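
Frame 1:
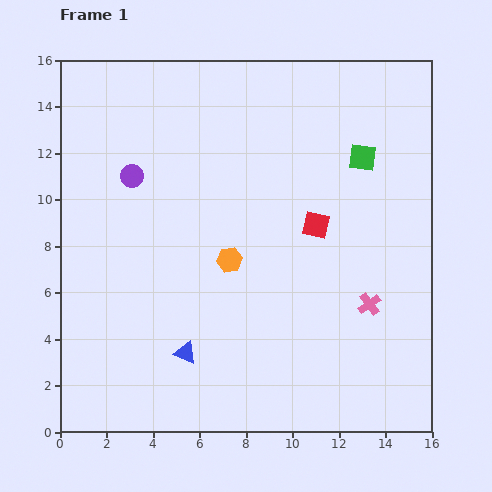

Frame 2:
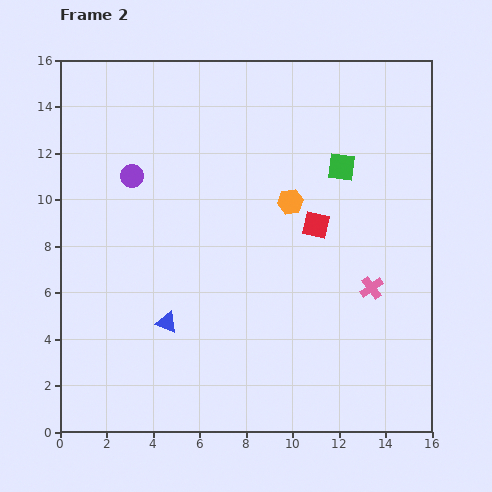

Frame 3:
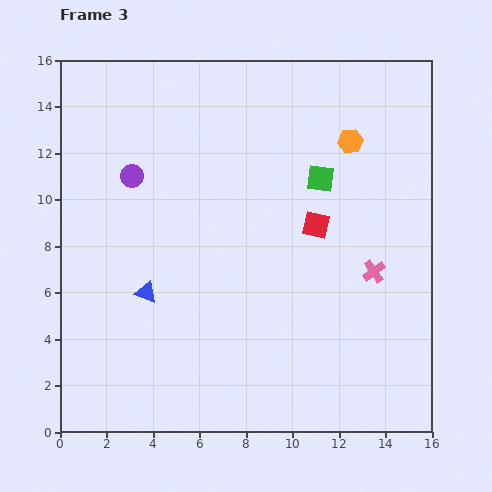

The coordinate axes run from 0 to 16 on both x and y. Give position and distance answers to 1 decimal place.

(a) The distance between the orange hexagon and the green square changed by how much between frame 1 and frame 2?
-4.5

Distance in frame 1: 7.2. Distance in frame 2: 2.7.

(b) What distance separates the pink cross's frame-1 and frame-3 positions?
1.4

The pink cross moved from (13.3, 5.5) to (13.5, 6.9), a distance of √(0.2² + 1.4²) ≈ 1.4.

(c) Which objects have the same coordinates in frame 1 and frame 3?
the red square, the purple circle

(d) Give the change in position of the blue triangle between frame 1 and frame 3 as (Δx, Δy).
(-1.7, 2.6)

The blue triangle was at (5.4, 3.4) in frame 1 and (3.7, 6.0) in frame 3.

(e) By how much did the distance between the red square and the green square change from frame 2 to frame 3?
-0.7

Distance in frame 2: 2.7. Distance in frame 3: 2.0.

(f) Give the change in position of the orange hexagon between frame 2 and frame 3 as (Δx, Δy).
(2.6, 2.6)

The orange hexagon was at (9.9, 9.9) in frame 2 and (12.5, 12.5) in frame 3.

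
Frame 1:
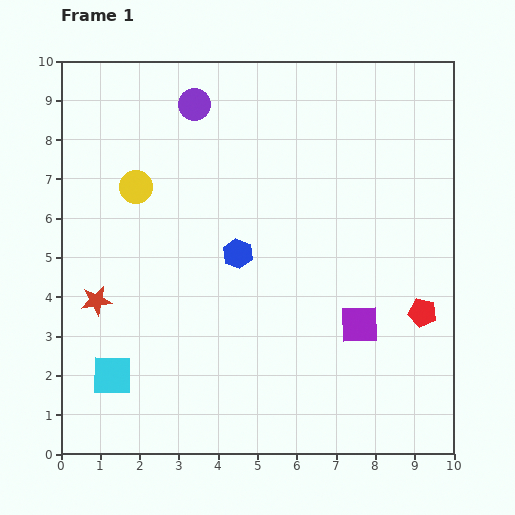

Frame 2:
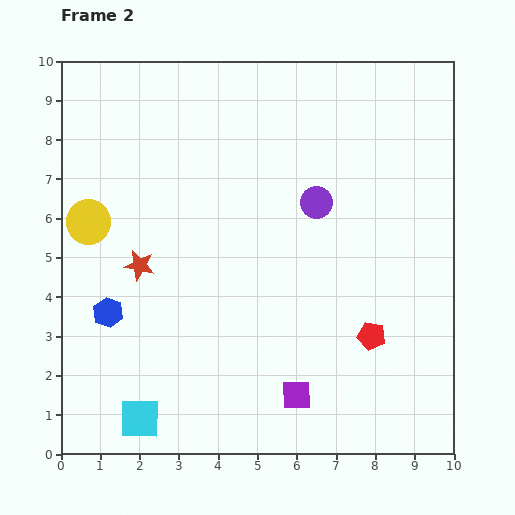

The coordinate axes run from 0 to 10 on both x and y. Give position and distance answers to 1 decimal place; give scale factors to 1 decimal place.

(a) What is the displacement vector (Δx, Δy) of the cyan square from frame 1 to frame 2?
(0.7, -1.1)

The cyan square was at (1.3, 2.0) in frame 1 and (2.0, 0.9) in frame 2.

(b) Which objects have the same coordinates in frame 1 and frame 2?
none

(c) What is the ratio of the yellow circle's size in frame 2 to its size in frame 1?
1.3×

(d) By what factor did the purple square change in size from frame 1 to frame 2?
0.8×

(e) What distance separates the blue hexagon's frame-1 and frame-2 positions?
3.6

The blue hexagon moved from (4.5, 5.1) to (1.2, 3.6), a distance of √(3.3² + 1.5²) ≈ 3.6.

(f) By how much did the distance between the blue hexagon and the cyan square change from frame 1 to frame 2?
-1.7

Distance in frame 1: 4.5. Distance in frame 2: 2.8.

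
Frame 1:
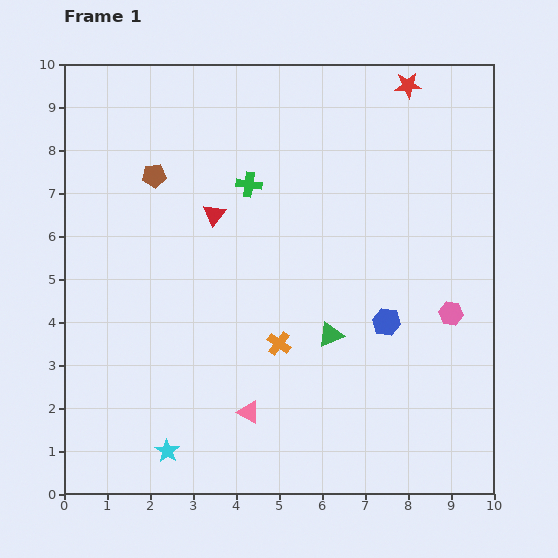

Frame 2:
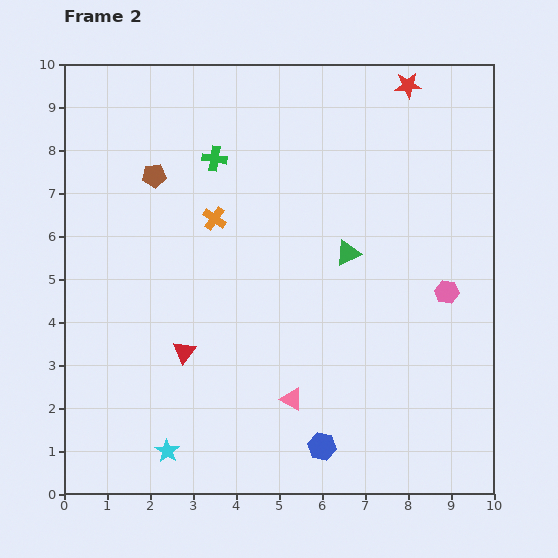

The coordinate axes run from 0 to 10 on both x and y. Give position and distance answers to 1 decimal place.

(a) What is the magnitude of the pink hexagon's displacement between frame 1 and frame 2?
0.5

The pink hexagon moved from (9.0, 4.2) to (8.9, 4.7), a distance of √(0.1² + 0.5²) ≈ 0.5.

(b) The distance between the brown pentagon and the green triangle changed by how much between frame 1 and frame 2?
-0.7

Distance in frame 1: 5.5. Distance in frame 2: 4.8.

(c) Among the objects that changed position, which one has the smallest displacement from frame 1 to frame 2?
the pink hexagon

(moved 0.5)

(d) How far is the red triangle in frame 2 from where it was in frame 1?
3.3

The red triangle moved from (3.5, 6.5) to (2.8, 3.3), a distance of √(0.7² + 3.2²) ≈ 3.3.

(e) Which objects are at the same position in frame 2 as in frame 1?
the red star, the cyan star, the brown pentagon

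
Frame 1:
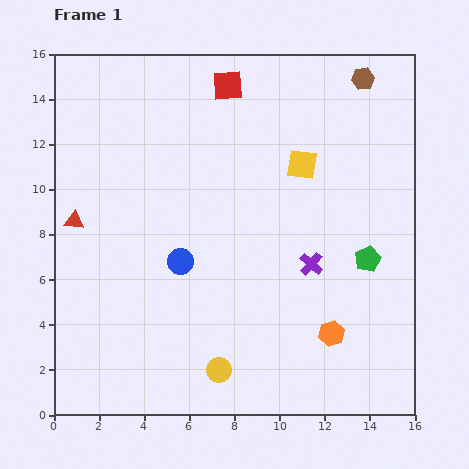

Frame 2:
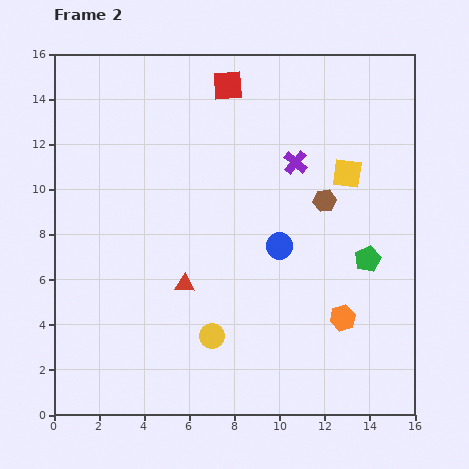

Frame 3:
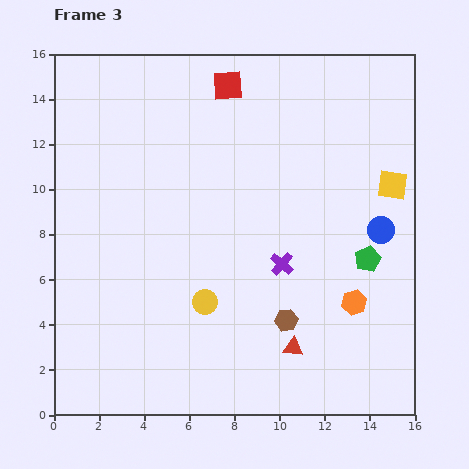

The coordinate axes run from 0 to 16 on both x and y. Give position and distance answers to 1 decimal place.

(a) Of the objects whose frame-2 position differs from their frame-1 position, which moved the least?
the orange hexagon

(moved 0.9)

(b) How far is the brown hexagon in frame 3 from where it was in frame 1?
11.2

The brown hexagon moved from (13.7, 14.9) to (10.3, 4.2), a distance of √(3.4² + 10.7²) ≈ 11.2.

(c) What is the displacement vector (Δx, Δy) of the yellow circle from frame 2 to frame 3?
(-0.3, 1.5)

The yellow circle was at (7.0, 3.5) in frame 2 and (6.7, 5.0) in frame 3.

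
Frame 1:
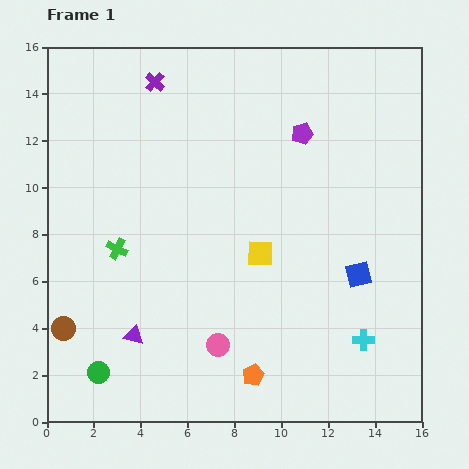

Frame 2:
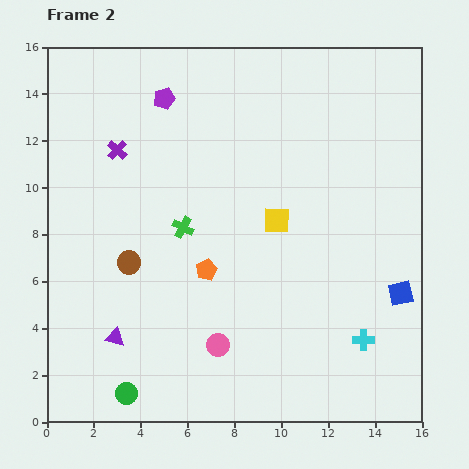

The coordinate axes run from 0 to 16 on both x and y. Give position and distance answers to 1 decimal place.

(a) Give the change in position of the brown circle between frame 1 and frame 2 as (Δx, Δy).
(2.8, 2.8)

The brown circle was at (0.7, 4.0) in frame 1 and (3.5, 6.8) in frame 2.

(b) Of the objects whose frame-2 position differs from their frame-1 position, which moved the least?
the purple triangle

(moved 0.8)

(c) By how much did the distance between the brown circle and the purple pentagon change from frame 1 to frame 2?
-6.0

Distance in frame 1: 13.2. Distance in frame 2: 7.2.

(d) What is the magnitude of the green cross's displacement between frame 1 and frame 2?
2.9

The green cross moved from (3.0, 7.4) to (5.8, 8.3), a distance of √(2.8² + 0.9²) ≈ 2.9.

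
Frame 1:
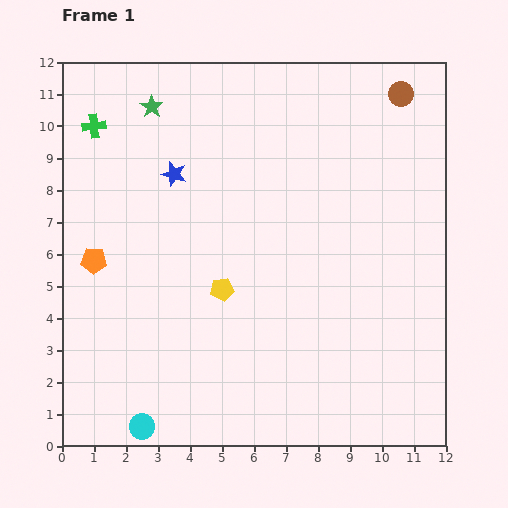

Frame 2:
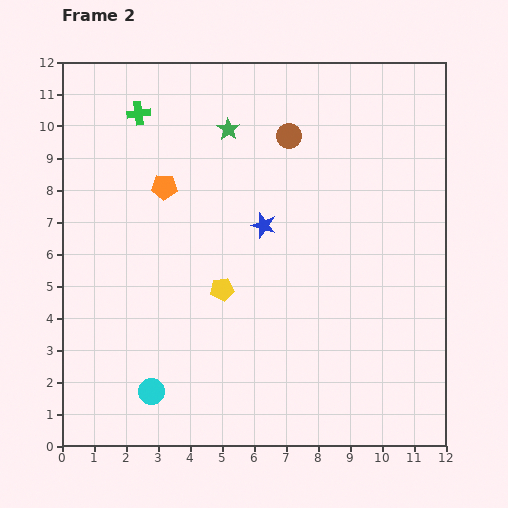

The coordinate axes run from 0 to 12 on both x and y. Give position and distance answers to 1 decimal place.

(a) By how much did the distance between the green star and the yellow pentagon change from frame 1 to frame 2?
-1.1

Distance in frame 1: 6.1. Distance in frame 2: 5.0.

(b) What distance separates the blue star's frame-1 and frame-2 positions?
3.2

The blue star moved from (3.5, 8.5) to (6.3, 6.9), a distance of √(2.8² + 1.6²) ≈ 3.2.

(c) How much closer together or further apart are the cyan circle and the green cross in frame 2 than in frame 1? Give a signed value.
-0.8

Distance in frame 1: 9.5. Distance in frame 2: 8.7.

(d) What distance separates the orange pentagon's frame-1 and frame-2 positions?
3.2

The orange pentagon moved from (1.0, 5.8) to (3.2, 8.1), a distance of √(2.2² + 2.3²) ≈ 3.2.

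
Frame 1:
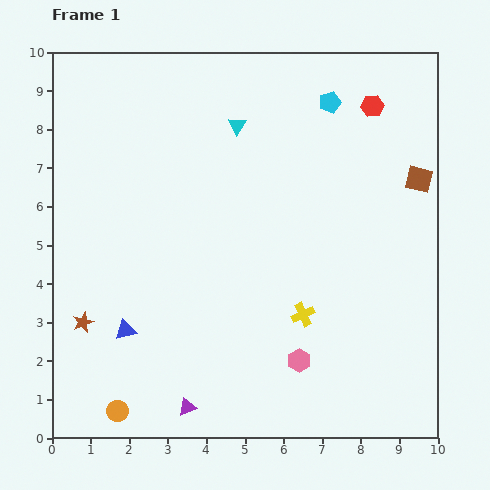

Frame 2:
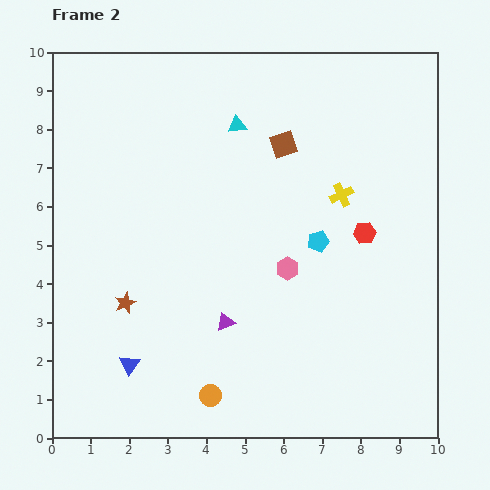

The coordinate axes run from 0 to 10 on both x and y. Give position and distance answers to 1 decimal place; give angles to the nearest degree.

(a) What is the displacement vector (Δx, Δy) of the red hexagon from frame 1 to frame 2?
(-0.2, -3.3)

The red hexagon was at (8.3, 8.6) in frame 1 and (8.1, 5.3) in frame 2.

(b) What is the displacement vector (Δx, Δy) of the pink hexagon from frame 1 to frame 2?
(-0.3, 2.4)

The pink hexagon was at (6.4, 2.0) in frame 1 and (6.1, 4.4) in frame 2.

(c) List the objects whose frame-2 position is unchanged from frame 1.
the cyan triangle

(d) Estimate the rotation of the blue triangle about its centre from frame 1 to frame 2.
41° counter-clockwise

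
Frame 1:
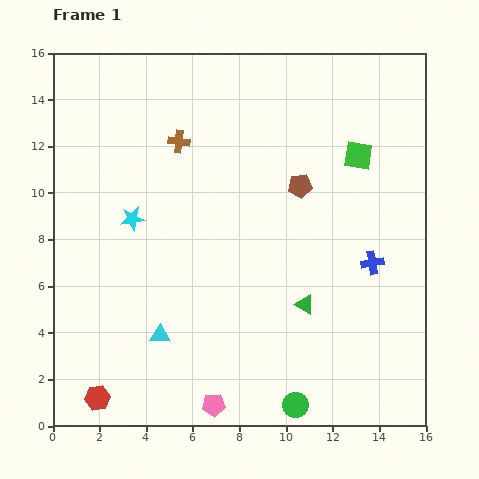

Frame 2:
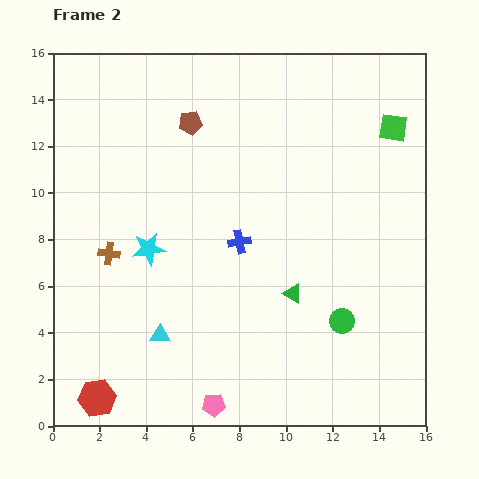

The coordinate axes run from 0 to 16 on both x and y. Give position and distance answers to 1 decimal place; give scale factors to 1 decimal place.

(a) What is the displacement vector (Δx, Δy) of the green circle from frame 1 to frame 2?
(2.0, 3.6)

The green circle was at (10.4, 0.9) in frame 1 and (12.4, 4.5) in frame 2.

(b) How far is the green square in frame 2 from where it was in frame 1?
1.9

The green square moved from (13.1, 11.6) to (14.6, 12.8), a distance of √(1.5² + 1.2²) ≈ 1.9.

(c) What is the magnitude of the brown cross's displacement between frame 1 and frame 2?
5.7

The brown cross moved from (5.4, 12.2) to (2.4, 7.4), a distance of √(3.0² + 4.8²) ≈ 5.7.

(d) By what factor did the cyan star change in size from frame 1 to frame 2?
1.4×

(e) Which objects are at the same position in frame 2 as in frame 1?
the pink pentagon, the red hexagon, the cyan triangle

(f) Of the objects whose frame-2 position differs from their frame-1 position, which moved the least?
the green triangle

(moved 0.7)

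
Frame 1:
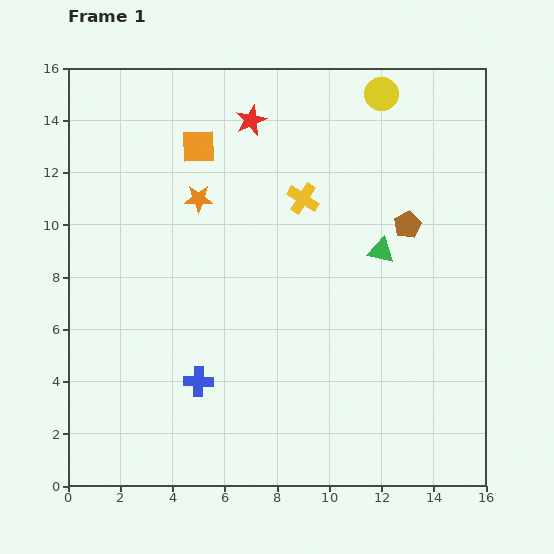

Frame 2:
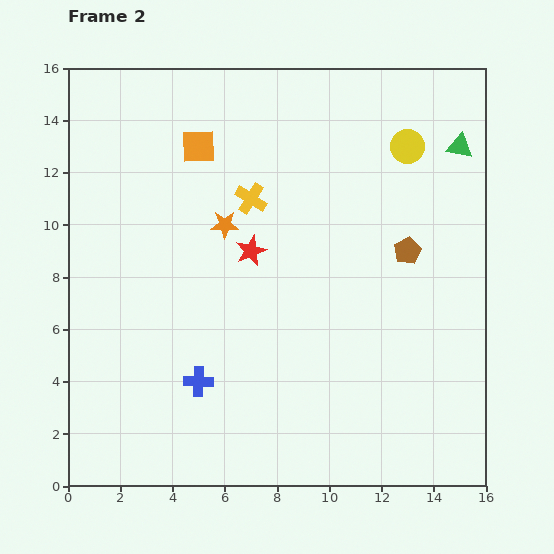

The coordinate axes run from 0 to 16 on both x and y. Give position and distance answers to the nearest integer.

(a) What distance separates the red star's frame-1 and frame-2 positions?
5

The red star moved from (7, 14) to (7, 9), a distance of √(0² + 5²) ≈ 5.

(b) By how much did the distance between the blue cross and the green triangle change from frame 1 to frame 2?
+4

Distance in frame 1: 9. Distance in frame 2: 13.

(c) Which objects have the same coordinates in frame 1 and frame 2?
the orange square, the blue cross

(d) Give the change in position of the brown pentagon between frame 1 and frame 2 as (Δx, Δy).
(0, -1)

The brown pentagon was at (13, 10) in frame 1 and (13, 9) in frame 2.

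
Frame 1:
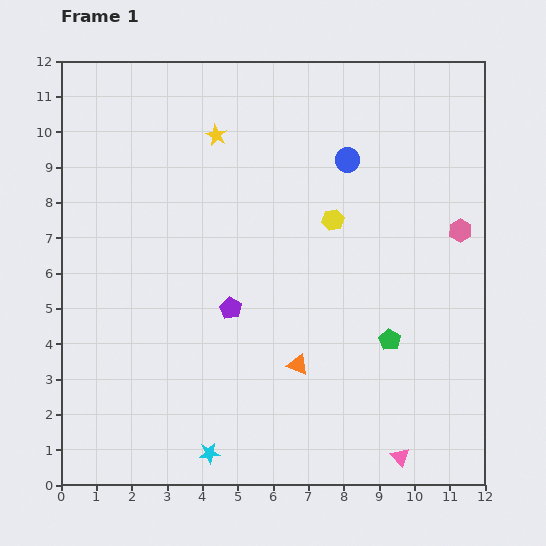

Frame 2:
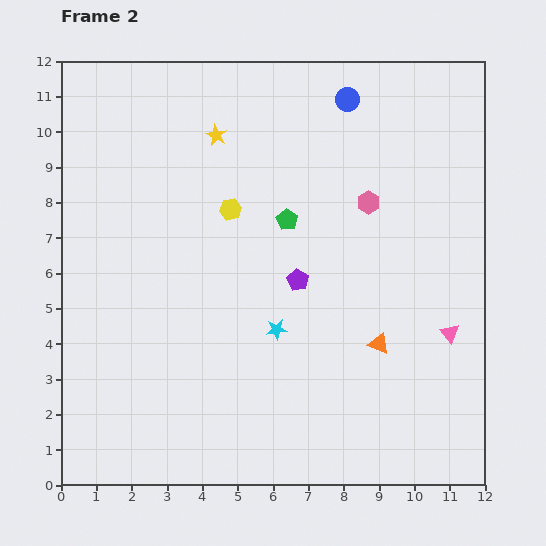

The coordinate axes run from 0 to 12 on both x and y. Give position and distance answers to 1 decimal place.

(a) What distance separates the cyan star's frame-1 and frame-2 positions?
4.0

The cyan star moved from (4.2, 0.9) to (6.1, 4.4), a distance of √(1.9² + 3.5²) ≈ 4.0.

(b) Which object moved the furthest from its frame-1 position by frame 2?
the green pentagon

(moved 4.5; next 4.0)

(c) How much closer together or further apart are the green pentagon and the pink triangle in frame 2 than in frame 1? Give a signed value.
+2.3

Distance in frame 1: 3.3. Distance in frame 2: 5.6.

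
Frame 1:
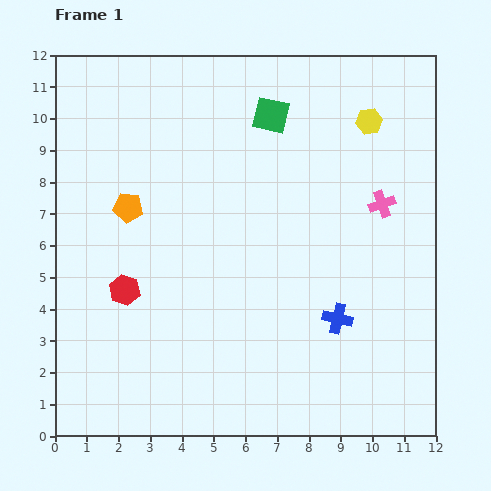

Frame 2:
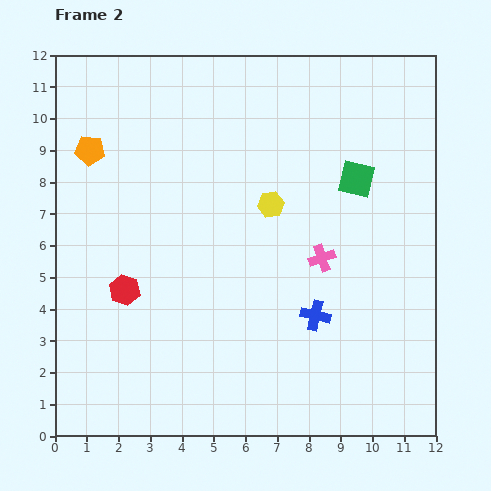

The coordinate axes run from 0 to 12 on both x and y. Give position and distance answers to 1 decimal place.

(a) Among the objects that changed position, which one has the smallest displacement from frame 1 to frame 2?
the blue cross

(moved 0.7)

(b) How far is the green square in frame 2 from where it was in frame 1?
3.4

The green square moved from (6.8, 10.1) to (9.5, 8.1), a distance of √(2.7² + 2.0²) ≈ 3.4.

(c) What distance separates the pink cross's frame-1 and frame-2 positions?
2.5

The pink cross moved from (10.3, 7.3) to (8.4, 5.6), a distance of √(1.9² + 1.7²) ≈ 2.5.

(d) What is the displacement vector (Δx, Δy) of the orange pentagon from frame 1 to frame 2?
(-1.2, 1.8)

The orange pentagon was at (2.3, 7.2) in frame 1 and (1.1, 9.0) in frame 2.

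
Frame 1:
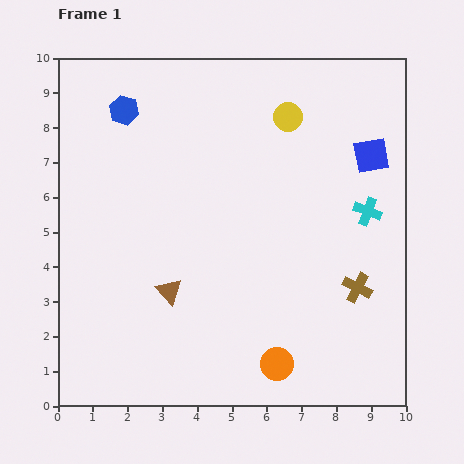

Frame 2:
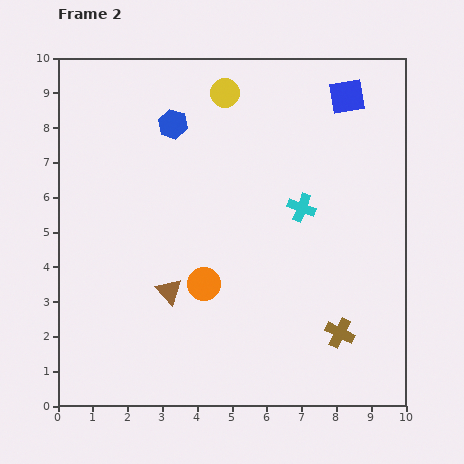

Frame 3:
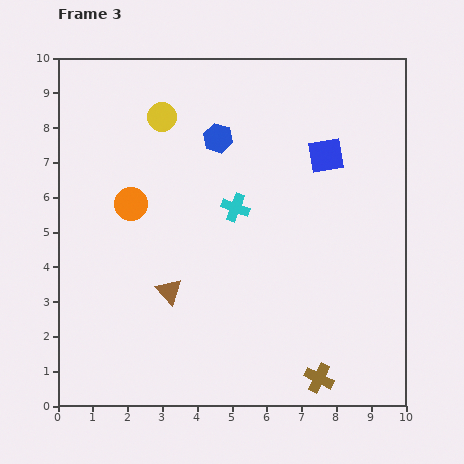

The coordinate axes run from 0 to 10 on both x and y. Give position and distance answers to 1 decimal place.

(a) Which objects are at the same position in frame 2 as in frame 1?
the brown triangle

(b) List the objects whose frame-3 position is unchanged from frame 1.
the brown triangle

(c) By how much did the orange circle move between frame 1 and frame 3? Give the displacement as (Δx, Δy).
(-4.2, 4.6)

The orange circle was at (6.3, 1.2) in frame 1 and (2.1, 5.8) in frame 3.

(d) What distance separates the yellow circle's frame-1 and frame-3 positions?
3.6

The yellow circle moved from (6.6, 8.3) to (3.0, 8.3), a distance of √(3.6² + 0.0²) ≈ 3.6.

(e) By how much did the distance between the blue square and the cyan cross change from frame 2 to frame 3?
-0.5

Distance in frame 2: 3.5. Distance in frame 3: 3.0.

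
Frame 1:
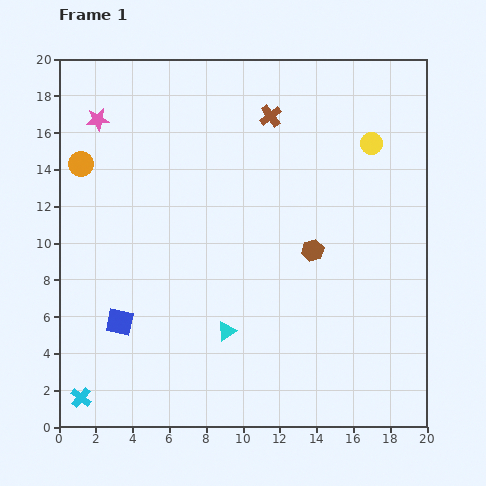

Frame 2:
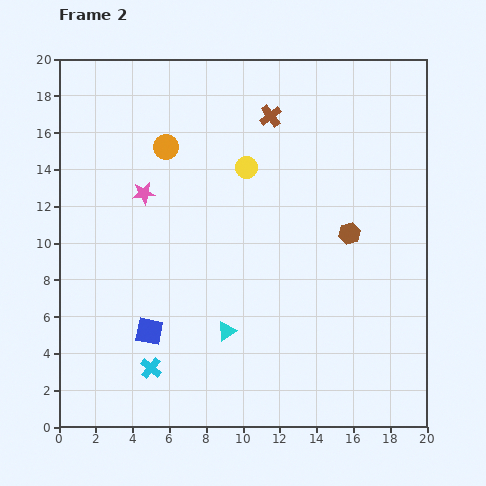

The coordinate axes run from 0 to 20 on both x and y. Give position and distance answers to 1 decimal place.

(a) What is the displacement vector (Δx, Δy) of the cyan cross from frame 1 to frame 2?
(3.8, 1.6)

The cyan cross was at (1.2, 1.6) in frame 1 and (5.0, 3.2) in frame 2.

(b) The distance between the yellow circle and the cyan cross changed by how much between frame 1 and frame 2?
-8.9

Distance in frame 1: 21.0. Distance in frame 2: 12.1.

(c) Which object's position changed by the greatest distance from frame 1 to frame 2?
the yellow circle

(moved 6.9; next 4.7)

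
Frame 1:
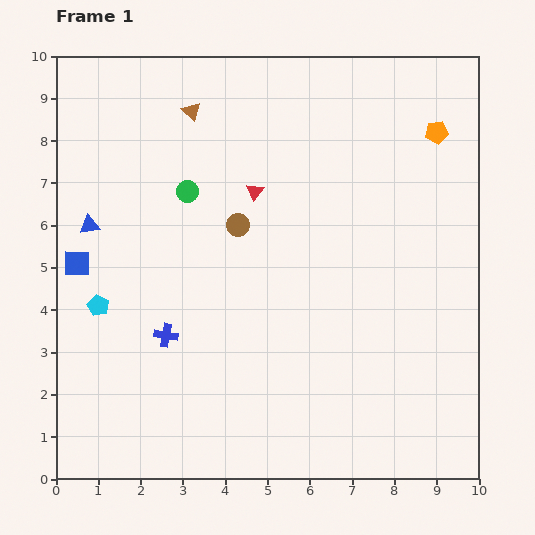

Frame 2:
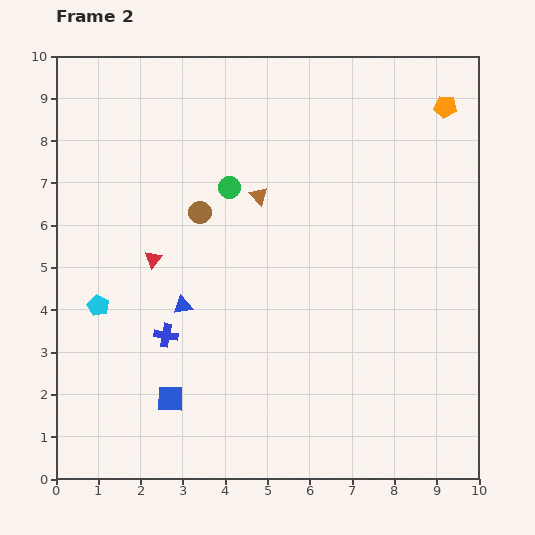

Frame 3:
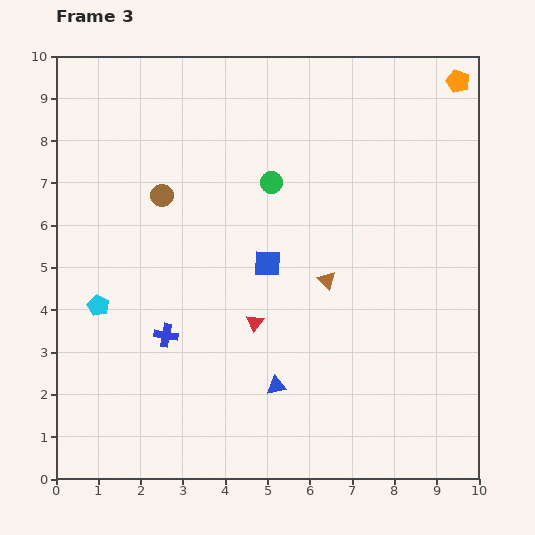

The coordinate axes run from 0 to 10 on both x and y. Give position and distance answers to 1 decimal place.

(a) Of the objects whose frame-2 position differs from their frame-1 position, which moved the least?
the orange pentagon

(moved 0.6)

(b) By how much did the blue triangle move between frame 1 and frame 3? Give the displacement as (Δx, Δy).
(4.4, -3.8)

The blue triangle was at (0.8, 6.0) in frame 1 and (5.2, 2.2) in frame 3.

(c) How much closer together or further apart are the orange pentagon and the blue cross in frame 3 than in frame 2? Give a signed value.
+0.6

Distance in frame 2: 8.5. Distance in frame 3: 9.1.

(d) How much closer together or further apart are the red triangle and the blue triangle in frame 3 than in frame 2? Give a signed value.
+0.3

Distance in frame 2: 1.3. Distance in frame 3: 1.6.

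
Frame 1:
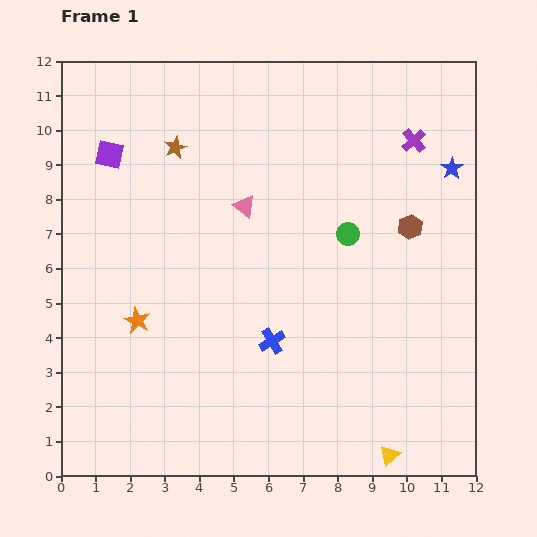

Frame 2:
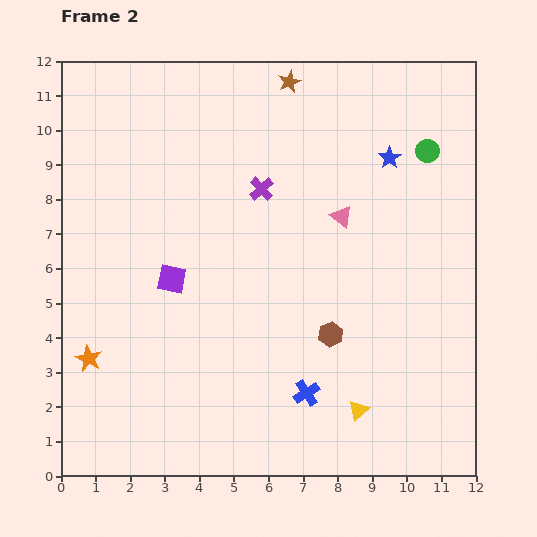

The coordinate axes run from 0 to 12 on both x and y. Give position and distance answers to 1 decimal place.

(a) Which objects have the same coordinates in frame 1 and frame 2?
none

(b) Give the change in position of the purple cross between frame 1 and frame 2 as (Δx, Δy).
(-4.4, -1.4)

The purple cross was at (10.2, 9.7) in frame 1 and (5.8, 8.3) in frame 2.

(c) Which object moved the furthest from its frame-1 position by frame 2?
the purple cross

(moved 4.6; next 4.0)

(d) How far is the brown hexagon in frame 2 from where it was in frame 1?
3.9

The brown hexagon moved from (10.1, 7.2) to (7.8, 4.1), a distance of √(2.3² + 3.1²) ≈ 3.9.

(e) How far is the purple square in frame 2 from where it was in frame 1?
4.0

The purple square moved from (1.4, 9.3) to (3.2, 5.7), a distance of √(1.8² + 3.6²) ≈ 4.0.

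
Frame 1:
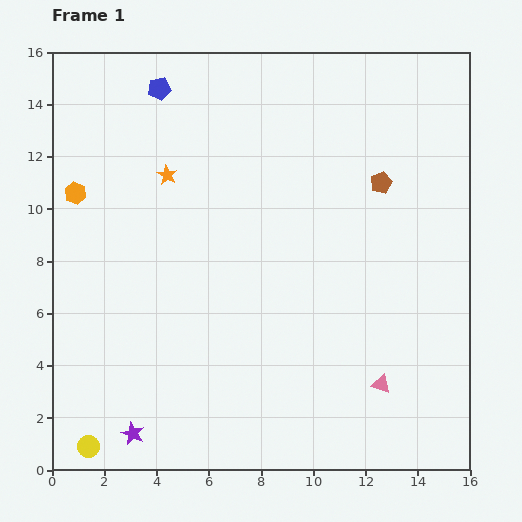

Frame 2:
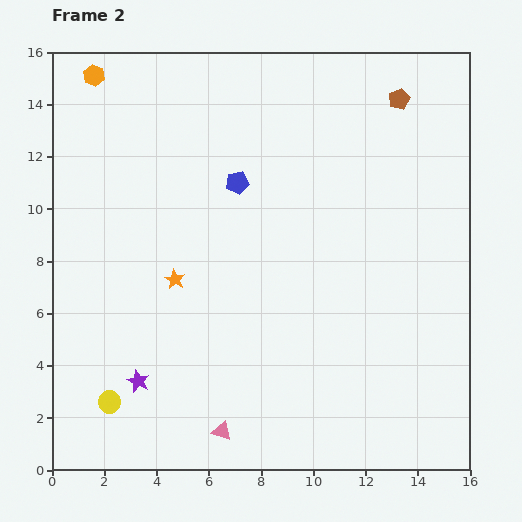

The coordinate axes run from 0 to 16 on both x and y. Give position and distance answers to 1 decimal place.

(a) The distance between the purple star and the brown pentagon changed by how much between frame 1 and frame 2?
+1.2

Distance in frame 1: 13.5. Distance in frame 2: 14.7.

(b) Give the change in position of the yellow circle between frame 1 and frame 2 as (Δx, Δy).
(0.8, 1.7)

The yellow circle was at (1.4, 0.9) in frame 1 and (2.2, 2.6) in frame 2.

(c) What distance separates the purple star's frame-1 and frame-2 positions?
2.0

The purple star moved from (3.1, 1.4) to (3.3, 3.4), a distance of √(0.2² + 2.0²) ≈ 2.0.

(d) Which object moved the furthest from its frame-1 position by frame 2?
the pink triangle

(moved 6.4; next 4.7)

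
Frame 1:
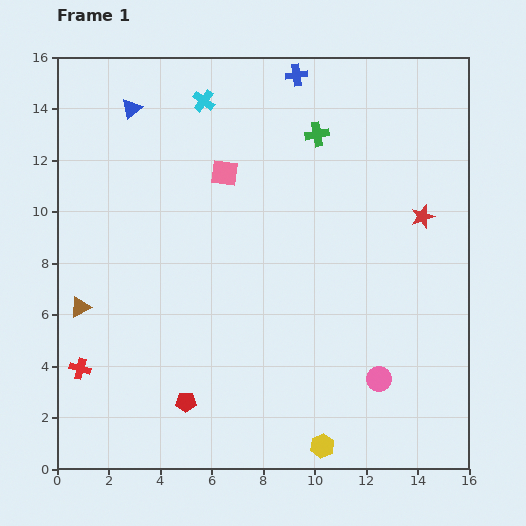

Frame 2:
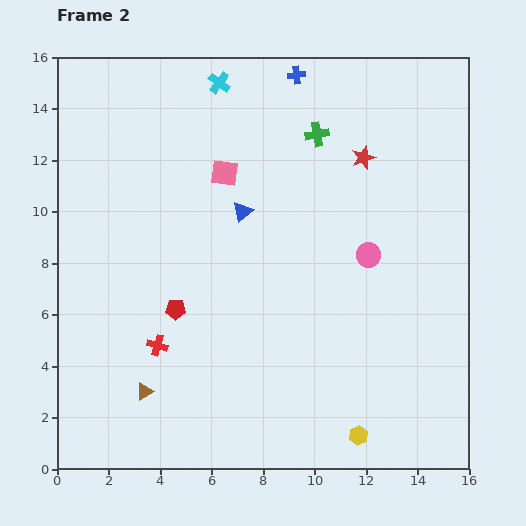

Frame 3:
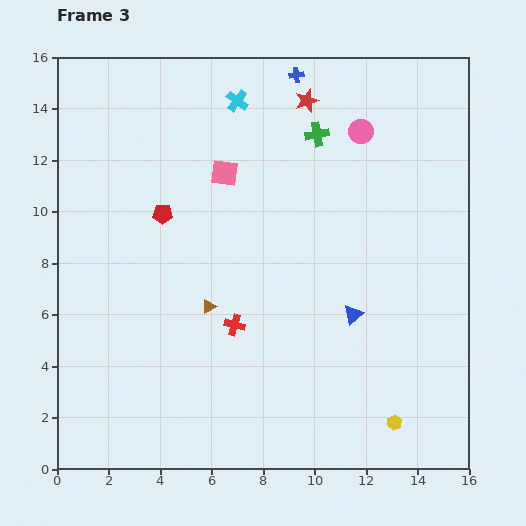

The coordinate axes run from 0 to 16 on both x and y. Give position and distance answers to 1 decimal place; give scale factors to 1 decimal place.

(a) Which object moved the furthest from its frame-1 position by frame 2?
the blue triangle

(moved 5.9; next 4.8)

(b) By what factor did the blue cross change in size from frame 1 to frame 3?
0.7×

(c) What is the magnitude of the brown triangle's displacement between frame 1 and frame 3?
5.0

The brown triangle moved from (0.9, 6.3) to (5.9, 6.3), a distance of √(5.0² + 0.0²) ≈ 5.0.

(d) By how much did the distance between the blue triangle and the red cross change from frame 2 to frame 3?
-1.6

Distance in frame 2: 6.2. Distance in frame 3: 4.6.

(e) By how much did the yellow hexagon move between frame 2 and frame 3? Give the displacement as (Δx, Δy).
(1.4, 0.5)

The yellow hexagon was at (11.7, 1.3) in frame 2 and (13.1, 1.8) in frame 3.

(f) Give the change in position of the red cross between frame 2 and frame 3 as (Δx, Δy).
(3.0, 0.8)

The red cross was at (3.9, 4.8) in frame 2 and (6.9, 5.6) in frame 3.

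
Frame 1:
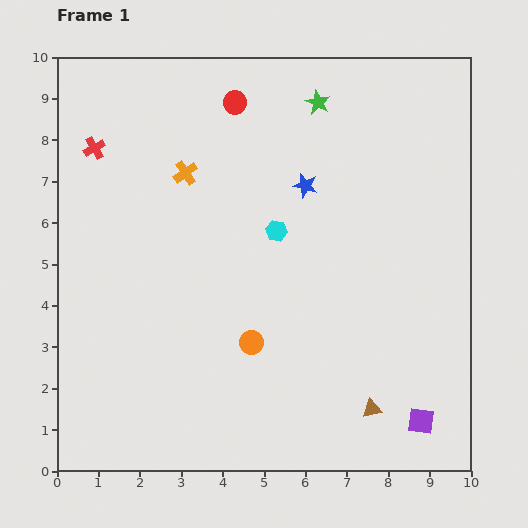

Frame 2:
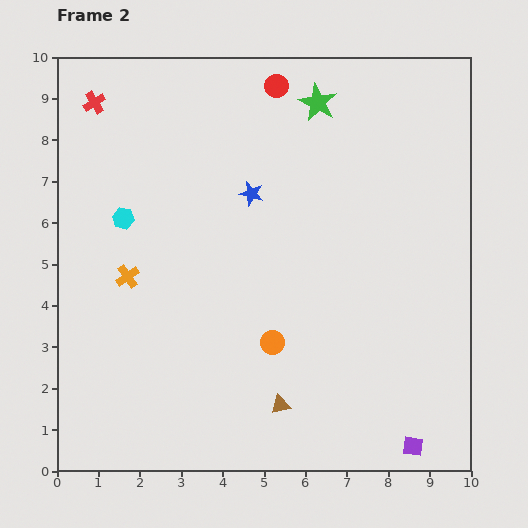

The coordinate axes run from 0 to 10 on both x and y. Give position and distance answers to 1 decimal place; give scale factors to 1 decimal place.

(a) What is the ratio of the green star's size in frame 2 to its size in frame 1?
1.5×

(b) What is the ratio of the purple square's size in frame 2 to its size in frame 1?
0.7×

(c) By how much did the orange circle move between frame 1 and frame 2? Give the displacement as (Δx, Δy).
(0.5, 0.0)

The orange circle was at (4.7, 3.1) in frame 1 and (5.2, 3.1) in frame 2.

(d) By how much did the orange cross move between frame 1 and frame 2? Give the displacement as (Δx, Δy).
(-1.4, -2.5)

The orange cross was at (3.1, 7.2) in frame 1 and (1.7, 4.7) in frame 2.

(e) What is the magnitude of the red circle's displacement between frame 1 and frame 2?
1.1

The red circle moved from (4.3, 8.9) to (5.3, 9.3), a distance of √(1.0² + 0.4²) ≈ 1.1.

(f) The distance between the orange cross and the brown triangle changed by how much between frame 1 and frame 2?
-2.5

Distance in frame 1: 7.3. Distance in frame 2: 4.8.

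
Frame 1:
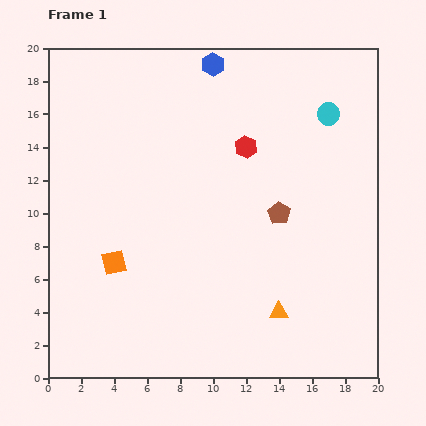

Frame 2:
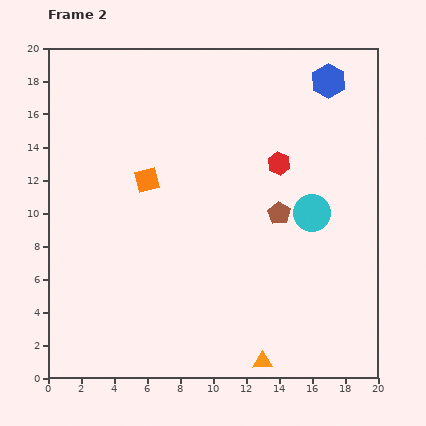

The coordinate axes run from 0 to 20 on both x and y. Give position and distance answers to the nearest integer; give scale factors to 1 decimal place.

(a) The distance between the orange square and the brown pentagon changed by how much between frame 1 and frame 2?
-2

Distance in frame 1: 10. Distance in frame 2: 8.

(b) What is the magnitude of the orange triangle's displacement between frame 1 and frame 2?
3

The orange triangle moved from (14, 4) to (13, 1), a distance of √(1² + 3²) ≈ 3.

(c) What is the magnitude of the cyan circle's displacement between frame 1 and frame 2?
6

The cyan circle moved from (17, 16) to (16, 10), a distance of √(1² + 6²) ≈ 6.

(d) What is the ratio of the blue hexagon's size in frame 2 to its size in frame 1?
1.5×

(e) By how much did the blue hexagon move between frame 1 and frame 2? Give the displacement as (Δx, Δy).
(7, -1)

The blue hexagon was at (10, 19) in frame 1 and (17, 18) in frame 2.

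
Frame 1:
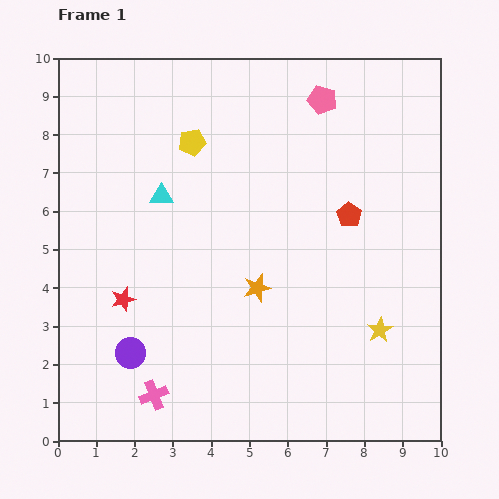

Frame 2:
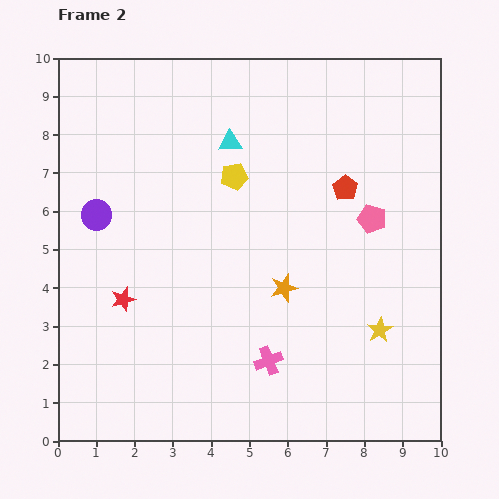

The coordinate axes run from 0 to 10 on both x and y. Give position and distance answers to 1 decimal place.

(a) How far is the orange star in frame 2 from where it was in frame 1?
0.7

The orange star moved from (5.2, 4.0) to (5.9, 4.0), a distance of √(0.7² + 0.0²) ≈ 0.7.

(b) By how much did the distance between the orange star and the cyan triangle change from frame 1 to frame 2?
+0.5

Distance in frame 1: 3.5. Distance in frame 2: 4.0.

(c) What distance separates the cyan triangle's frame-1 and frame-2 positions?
2.3

The cyan triangle moved from (2.7, 6.4) to (4.5, 7.8), a distance of √(1.8² + 1.4²) ≈ 2.3.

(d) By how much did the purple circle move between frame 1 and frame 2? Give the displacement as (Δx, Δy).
(-0.9, 3.6)

The purple circle was at (1.9, 2.3) in frame 1 and (1.0, 5.9) in frame 2.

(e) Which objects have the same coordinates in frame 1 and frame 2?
the red star, the yellow star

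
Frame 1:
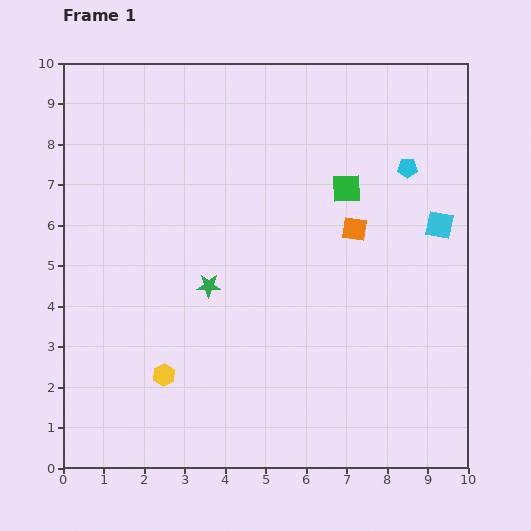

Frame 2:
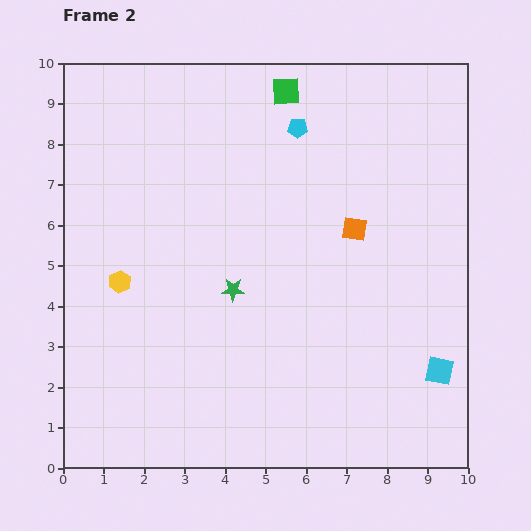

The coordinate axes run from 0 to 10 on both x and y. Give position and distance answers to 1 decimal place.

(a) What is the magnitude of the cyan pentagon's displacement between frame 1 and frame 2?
2.9

The cyan pentagon moved from (8.5, 7.4) to (5.8, 8.4), a distance of √(2.7² + 1.0²) ≈ 2.9.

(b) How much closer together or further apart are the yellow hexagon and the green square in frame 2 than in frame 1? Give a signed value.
-0.2

Distance in frame 1: 6.4. Distance in frame 2: 6.2.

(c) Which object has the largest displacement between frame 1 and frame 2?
the cyan square

(moved 3.6; next 2.9)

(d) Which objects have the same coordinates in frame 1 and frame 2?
the orange square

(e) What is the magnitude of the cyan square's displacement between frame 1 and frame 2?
3.6

The cyan square moved from (9.3, 6.0) to (9.3, 2.4), a distance of √(0.0² + 3.6²) ≈ 3.6.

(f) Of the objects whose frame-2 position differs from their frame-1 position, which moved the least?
the green star

(moved 0.6)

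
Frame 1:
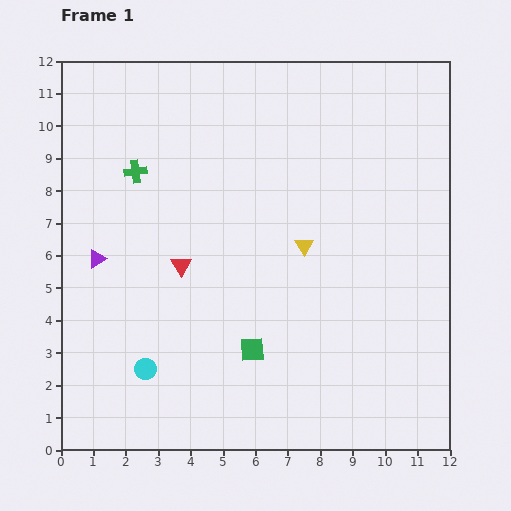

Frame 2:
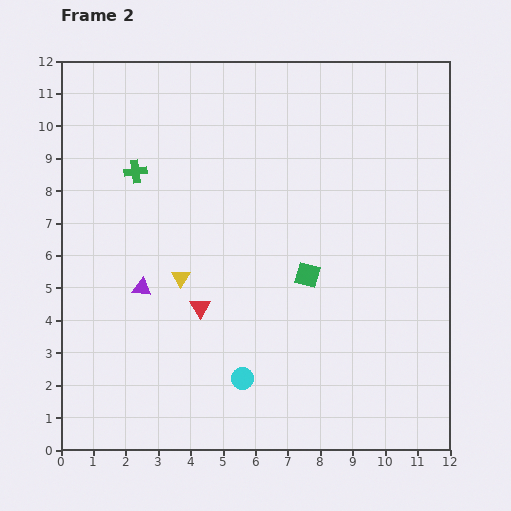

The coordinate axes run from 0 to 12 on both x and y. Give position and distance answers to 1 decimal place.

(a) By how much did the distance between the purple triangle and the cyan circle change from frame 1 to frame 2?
+0.5

Distance in frame 1: 3.7. Distance in frame 2: 4.2.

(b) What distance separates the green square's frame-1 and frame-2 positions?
2.9

The green square moved from (5.9, 3.1) to (7.6, 5.4), a distance of √(1.7² + 2.3²) ≈ 2.9.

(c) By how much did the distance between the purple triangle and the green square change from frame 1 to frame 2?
-0.5

Distance in frame 1: 5.6. Distance in frame 2: 5.1.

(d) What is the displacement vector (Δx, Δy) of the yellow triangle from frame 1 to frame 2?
(-3.8, -1.0)

The yellow triangle was at (7.5, 6.3) in frame 1 and (3.7, 5.3) in frame 2.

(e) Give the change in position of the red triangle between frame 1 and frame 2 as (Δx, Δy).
(0.6, -1.3)

The red triangle was at (3.7, 5.7) in frame 1 and (4.3, 4.4) in frame 2.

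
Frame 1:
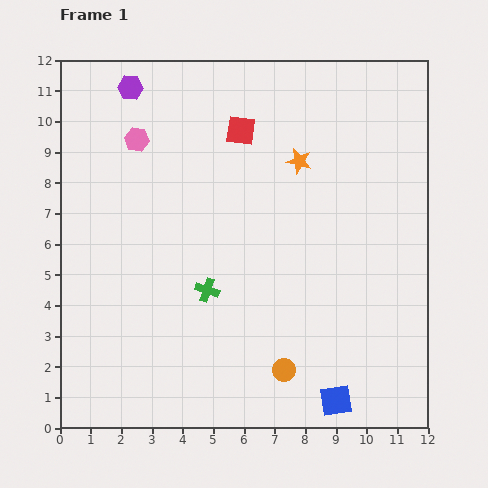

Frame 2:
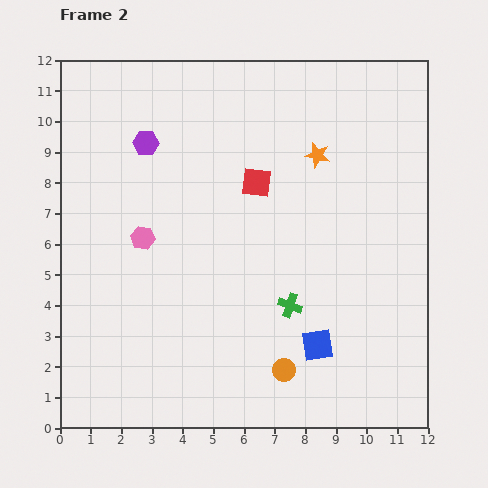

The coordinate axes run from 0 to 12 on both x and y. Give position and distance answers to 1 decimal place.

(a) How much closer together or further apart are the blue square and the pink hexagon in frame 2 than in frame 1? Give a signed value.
-4.0

Distance in frame 1: 10.7. Distance in frame 2: 6.7.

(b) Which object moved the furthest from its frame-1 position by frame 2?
the pink hexagon

(moved 3.2; next 2.7)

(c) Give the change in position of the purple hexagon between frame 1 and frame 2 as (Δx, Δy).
(0.5, -1.8)

The purple hexagon was at (2.3, 11.1) in frame 1 and (2.8, 9.3) in frame 2.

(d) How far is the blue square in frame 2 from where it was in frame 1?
1.9

The blue square moved from (9.0, 0.9) to (8.4, 2.7), a distance of √(0.6² + 1.8²) ≈ 1.9.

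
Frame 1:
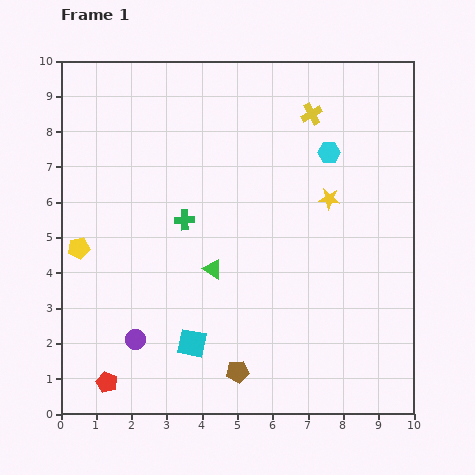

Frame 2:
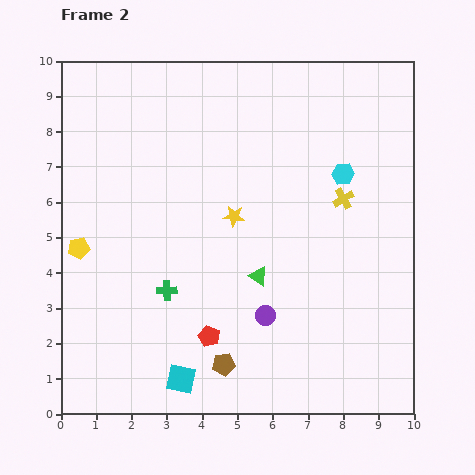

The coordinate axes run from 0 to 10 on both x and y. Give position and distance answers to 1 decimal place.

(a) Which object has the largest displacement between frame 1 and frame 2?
the purple circle

(moved 3.8; next 3.2)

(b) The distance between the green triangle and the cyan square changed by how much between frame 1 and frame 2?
+1.4

Distance in frame 1: 2.2. Distance in frame 2: 3.6.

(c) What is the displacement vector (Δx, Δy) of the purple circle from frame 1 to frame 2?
(3.7, 0.7)

The purple circle was at (2.1, 2.1) in frame 1 and (5.8, 2.8) in frame 2.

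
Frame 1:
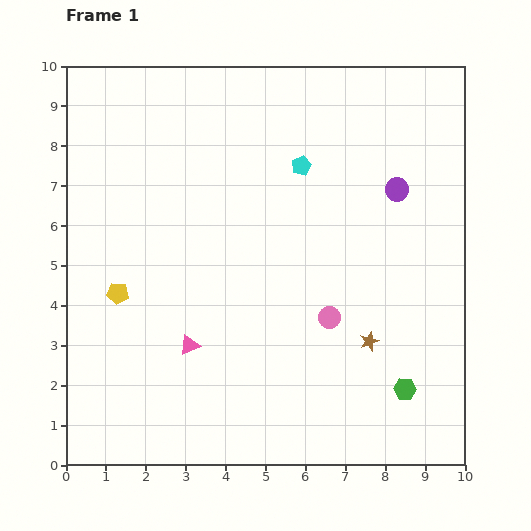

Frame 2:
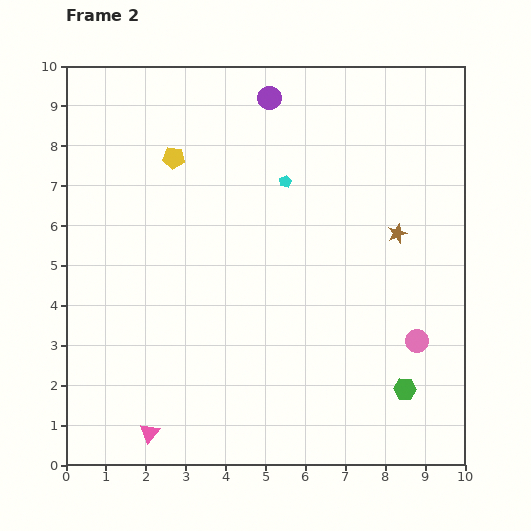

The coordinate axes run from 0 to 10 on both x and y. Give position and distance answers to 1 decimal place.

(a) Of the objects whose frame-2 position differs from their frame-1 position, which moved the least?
the cyan pentagon

(moved 0.6)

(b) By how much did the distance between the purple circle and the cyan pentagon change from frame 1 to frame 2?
-0.4

Distance in frame 1: 2.5. Distance in frame 2: 2.1.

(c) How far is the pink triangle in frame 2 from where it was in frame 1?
2.4

The pink triangle moved from (3.1, 3.0) to (2.1, 0.8), a distance of √(1.0² + 2.2²) ≈ 2.4.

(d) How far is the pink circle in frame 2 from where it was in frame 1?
2.3

The pink circle moved from (6.6, 3.7) to (8.8, 3.1), a distance of √(2.2² + 0.6²) ≈ 2.3.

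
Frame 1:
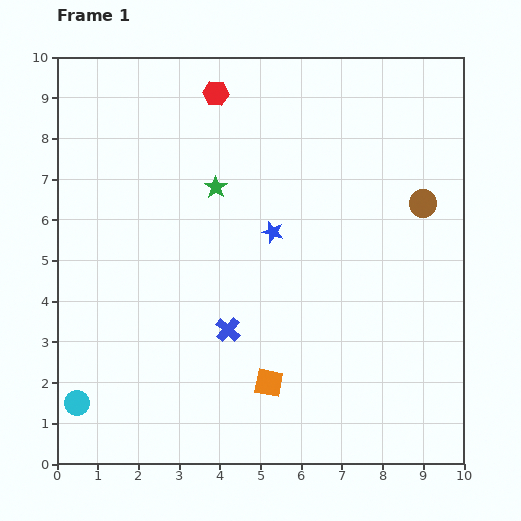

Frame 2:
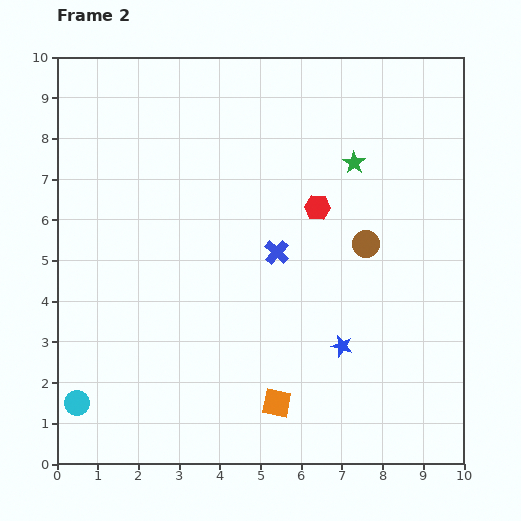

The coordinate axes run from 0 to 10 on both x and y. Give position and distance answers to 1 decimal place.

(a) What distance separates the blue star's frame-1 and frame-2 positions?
3.3

The blue star moved from (5.3, 5.7) to (7.0, 2.9), a distance of √(1.7² + 2.8²) ≈ 3.3.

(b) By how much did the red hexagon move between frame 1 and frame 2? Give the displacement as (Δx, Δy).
(2.5, -2.8)

The red hexagon was at (3.9, 9.1) in frame 1 and (6.4, 6.3) in frame 2.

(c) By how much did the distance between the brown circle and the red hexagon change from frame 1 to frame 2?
-4.3

Distance in frame 1: 5.8. Distance in frame 2: 1.5.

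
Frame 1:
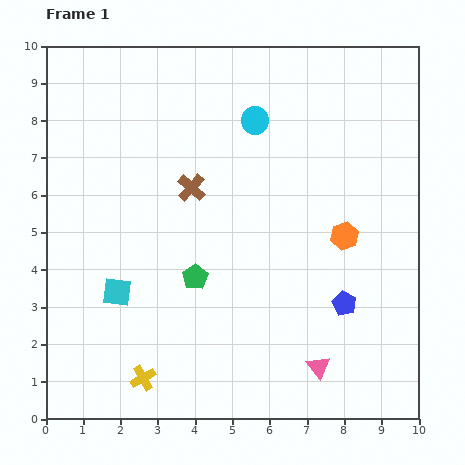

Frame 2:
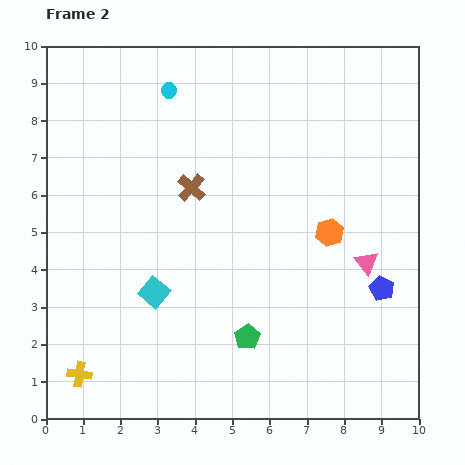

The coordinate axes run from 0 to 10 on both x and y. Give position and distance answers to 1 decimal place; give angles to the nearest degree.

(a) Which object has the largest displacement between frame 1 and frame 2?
the pink triangle

(moved 3.1; next 2.4)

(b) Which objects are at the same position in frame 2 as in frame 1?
the brown cross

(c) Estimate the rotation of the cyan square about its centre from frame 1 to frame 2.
34° clockwise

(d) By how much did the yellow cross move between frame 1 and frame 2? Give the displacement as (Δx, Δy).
(-1.7, 0.1)

The yellow cross was at (2.6, 1.1) in frame 1 and (0.9, 1.2) in frame 2.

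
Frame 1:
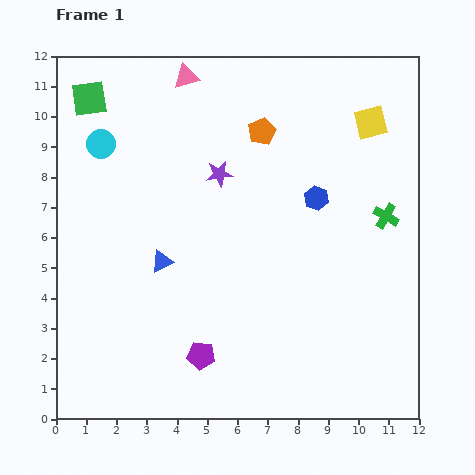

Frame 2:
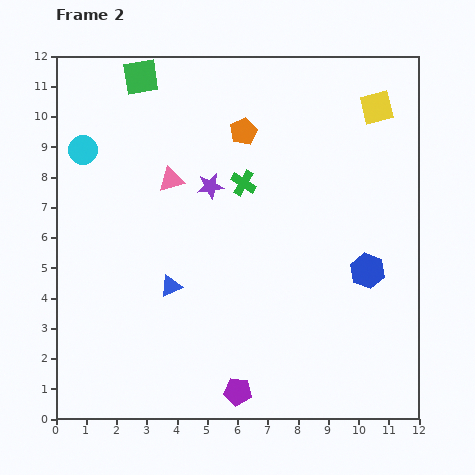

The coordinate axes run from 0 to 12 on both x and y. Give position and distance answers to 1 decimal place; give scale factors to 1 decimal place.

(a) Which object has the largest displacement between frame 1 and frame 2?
the green cross

(moved 4.8; next 3.4)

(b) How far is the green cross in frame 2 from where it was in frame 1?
4.8

The green cross moved from (10.9, 6.7) to (6.2, 7.8), a distance of √(4.7² + 1.1²) ≈ 4.8.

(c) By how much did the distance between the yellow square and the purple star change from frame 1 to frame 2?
+0.8

Distance in frame 1: 5.3. Distance in frame 2: 6.1.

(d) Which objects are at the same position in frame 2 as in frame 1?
none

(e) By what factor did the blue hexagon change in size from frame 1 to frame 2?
1.4×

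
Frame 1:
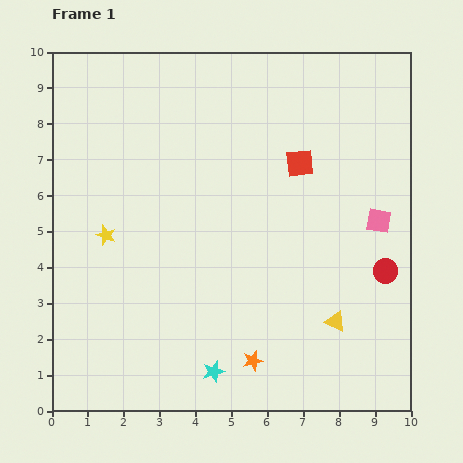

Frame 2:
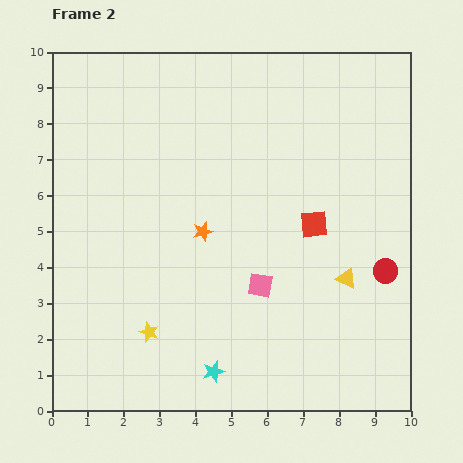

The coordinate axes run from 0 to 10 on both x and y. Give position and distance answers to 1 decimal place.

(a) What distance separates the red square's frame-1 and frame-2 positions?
1.7

The red square moved from (6.9, 6.9) to (7.3, 5.2), a distance of √(0.4² + 1.7²) ≈ 1.7.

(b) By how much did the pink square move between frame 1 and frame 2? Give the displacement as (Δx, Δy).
(-3.3, -1.8)

The pink square was at (9.1, 5.3) in frame 1 and (5.8, 3.5) in frame 2.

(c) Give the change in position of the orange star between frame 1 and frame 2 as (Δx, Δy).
(-1.4, 3.6)

The orange star was at (5.6, 1.4) in frame 1 and (4.2, 5.0) in frame 2.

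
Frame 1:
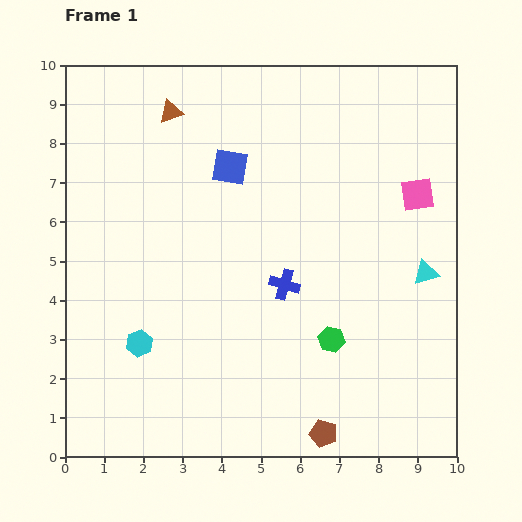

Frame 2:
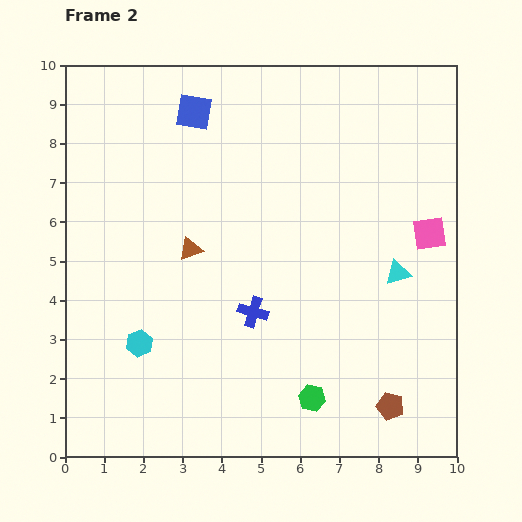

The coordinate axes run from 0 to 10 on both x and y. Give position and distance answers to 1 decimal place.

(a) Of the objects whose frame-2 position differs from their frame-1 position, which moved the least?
the cyan triangle

(moved 0.7)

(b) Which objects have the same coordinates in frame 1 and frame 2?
the cyan hexagon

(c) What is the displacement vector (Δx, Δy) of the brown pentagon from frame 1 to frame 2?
(1.7, 0.7)

The brown pentagon was at (6.6, 0.6) in frame 1 and (8.3, 1.3) in frame 2.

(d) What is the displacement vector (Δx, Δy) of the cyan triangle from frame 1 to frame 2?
(-0.7, 0.0)

The cyan triangle was at (9.2, 4.7) in frame 1 and (8.5, 4.7) in frame 2.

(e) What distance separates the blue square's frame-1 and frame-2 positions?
1.7

The blue square moved from (4.2, 7.4) to (3.3, 8.8), a distance of √(0.9² + 1.4²) ≈ 1.7.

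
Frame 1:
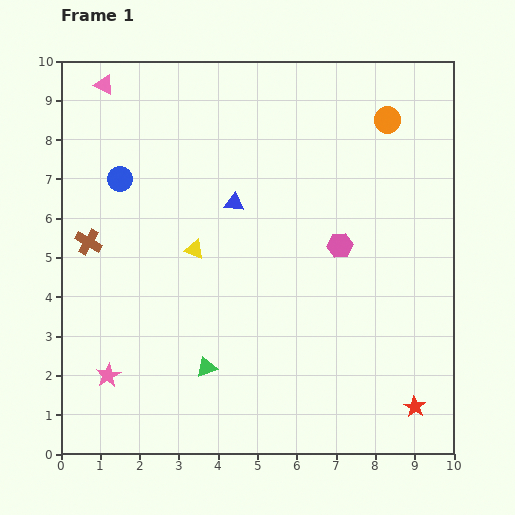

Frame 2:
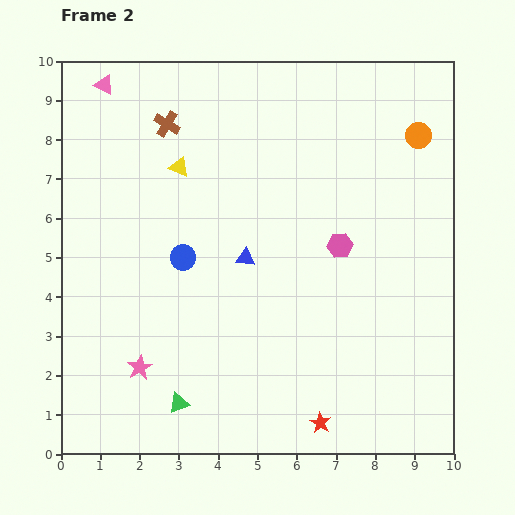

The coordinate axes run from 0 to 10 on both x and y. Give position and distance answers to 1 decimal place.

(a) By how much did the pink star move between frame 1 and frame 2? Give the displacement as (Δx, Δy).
(0.8, 0.2)

The pink star was at (1.2, 2.0) in frame 1 and (2.0, 2.2) in frame 2.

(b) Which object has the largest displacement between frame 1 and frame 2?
the brown cross

(moved 3.6; next 2.6)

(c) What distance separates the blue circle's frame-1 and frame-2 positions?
2.6

The blue circle moved from (1.5, 7.0) to (3.1, 5.0), a distance of √(1.6² + 2.0²) ≈ 2.6.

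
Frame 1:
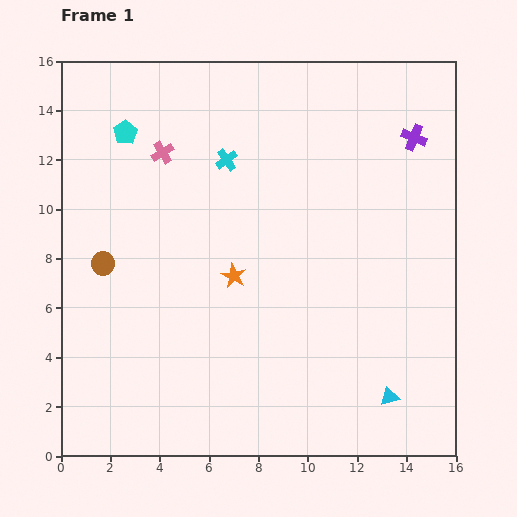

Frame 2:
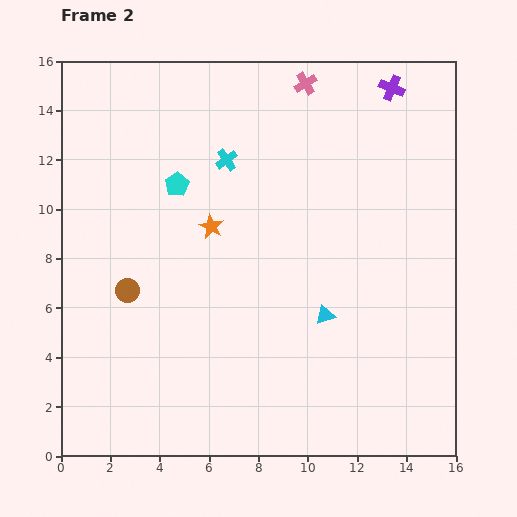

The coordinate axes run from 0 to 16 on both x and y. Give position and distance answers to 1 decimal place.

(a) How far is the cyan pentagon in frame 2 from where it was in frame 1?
3.0

The cyan pentagon moved from (2.6, 13.1) to (4.7, 11.0), a distance of √(2.1² + 2.1²) ≈ 3.0.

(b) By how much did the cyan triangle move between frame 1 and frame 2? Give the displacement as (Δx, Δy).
(-2.6, 3.3)

The cyan triangle was at (13.3, 2.4) in frame 1 and (10.7, 5.7) in frame 2.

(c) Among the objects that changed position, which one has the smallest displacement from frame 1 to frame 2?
the brown circle

(moved 1.5)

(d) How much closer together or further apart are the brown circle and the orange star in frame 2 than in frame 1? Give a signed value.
-1.0

Distance in frame 1: 5.3. Distance in frame 2: 4.3.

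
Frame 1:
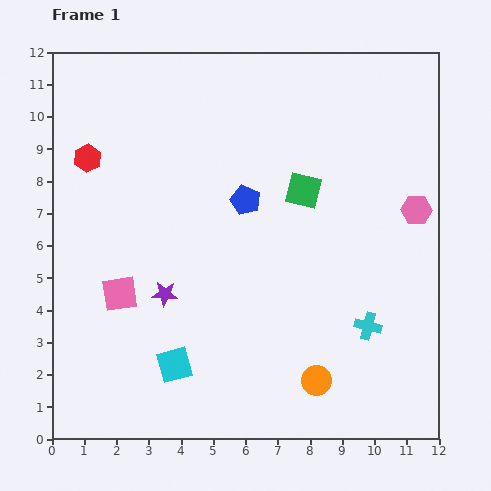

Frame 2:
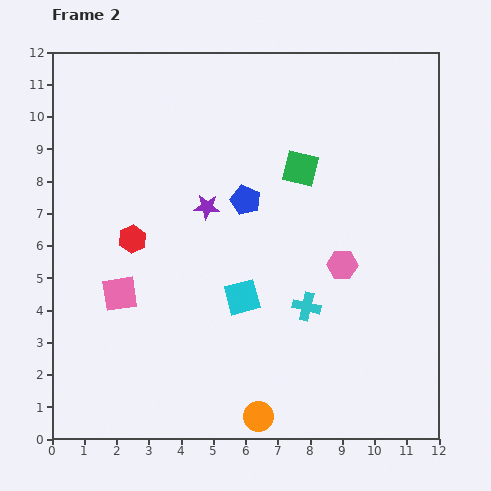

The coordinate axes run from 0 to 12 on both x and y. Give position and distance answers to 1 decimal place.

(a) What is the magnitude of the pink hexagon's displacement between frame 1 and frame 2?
2.9

The pink hexagon moved from (11.3, 7.1) to (9.0, 5.4), a distance of √(2.3² + 1.7²) ≈ 2.9.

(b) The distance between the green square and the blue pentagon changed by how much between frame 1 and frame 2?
+0.2

Distance in frame 1: 1.8. Distance in frame 2: 2.0.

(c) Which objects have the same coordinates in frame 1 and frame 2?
the pink square, the blue pentagon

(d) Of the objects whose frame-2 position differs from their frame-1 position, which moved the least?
the green square

(moved 0.7)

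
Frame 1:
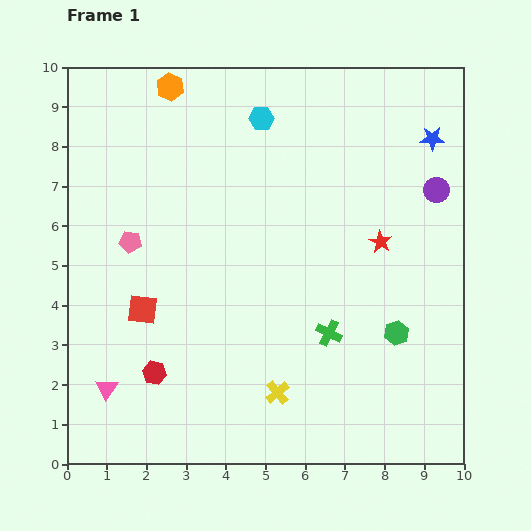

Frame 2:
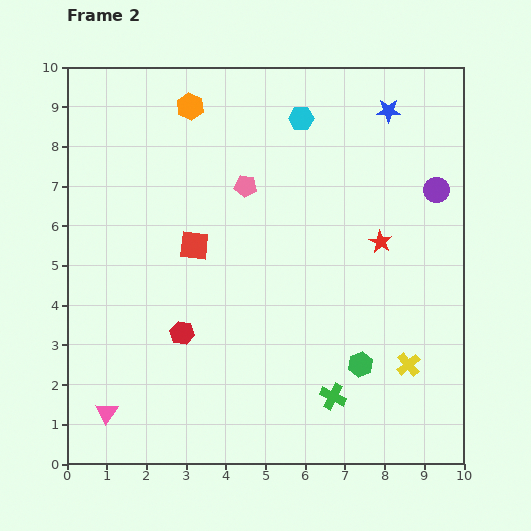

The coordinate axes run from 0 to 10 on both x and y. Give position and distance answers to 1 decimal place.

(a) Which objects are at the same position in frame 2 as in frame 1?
the purple circle, the red star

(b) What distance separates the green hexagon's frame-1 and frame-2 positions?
1.2

The green hexagon moved from (8.3, 3.3) to (7.4, 2.5), a distance of √(0.9² + 0.8²) ≈ 1.2.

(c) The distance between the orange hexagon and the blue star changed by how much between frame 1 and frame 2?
-1.7

Distance in frame 1: 6.7. Distance in frame 2: 5.0.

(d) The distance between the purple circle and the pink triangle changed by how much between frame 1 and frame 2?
+0.3

Distance in frame 1: 9.7. Distance in frame 2: 10.0.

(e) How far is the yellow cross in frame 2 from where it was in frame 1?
3.4

The yellow cross moved from (5.3, 1.8) to (8.6, 2.5), a distance of √(3.3² + 0.7²) ≈ 3.4.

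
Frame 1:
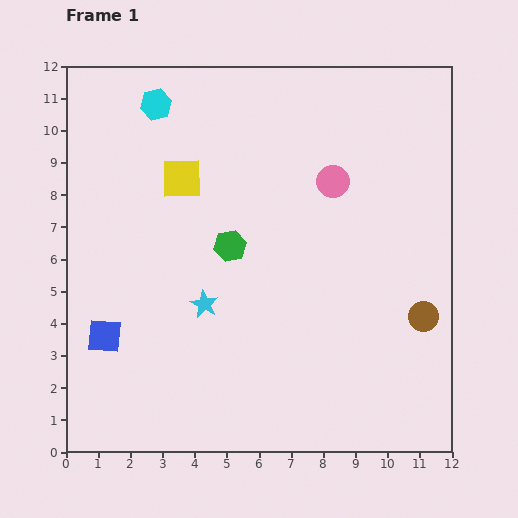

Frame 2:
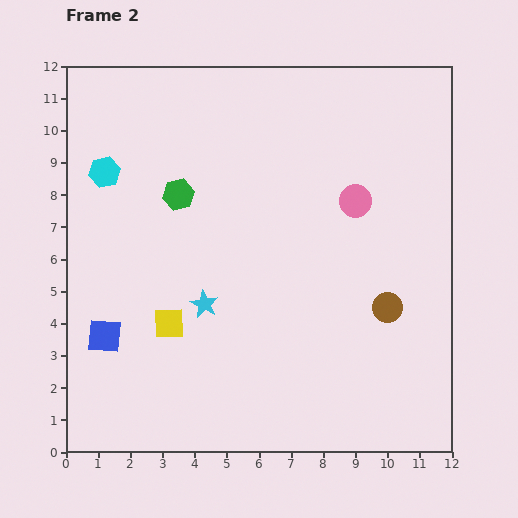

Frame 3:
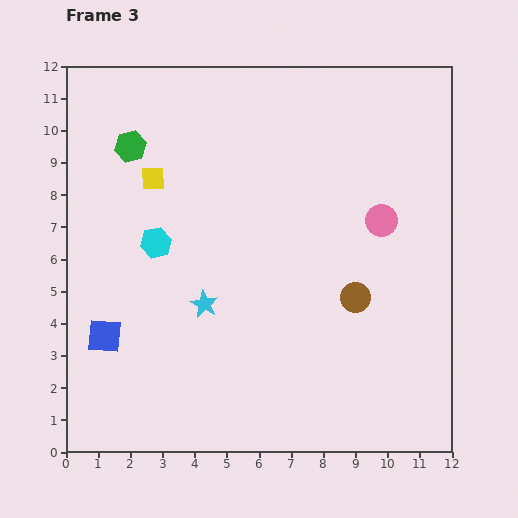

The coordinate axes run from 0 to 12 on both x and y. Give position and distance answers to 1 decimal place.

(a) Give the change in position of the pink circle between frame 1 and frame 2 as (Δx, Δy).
(0.7, -0.6)

The pink circle was at (8.3, 8.4) in frame 1 and (9.0, 7.8) in frame 2.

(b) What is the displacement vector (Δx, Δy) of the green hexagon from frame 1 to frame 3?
(-3.1, 3.1)

The green hexagon was at (5.1, 6.4) in frame 1 and (2.0, 9.5) in frame 3.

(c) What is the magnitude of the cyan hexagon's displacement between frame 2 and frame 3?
2.7

The cyan hexagon moved from (1.2, 8.7) to (2.8, 6.5), a distance of √(1.6² + 2.2²) ≈ 2.7.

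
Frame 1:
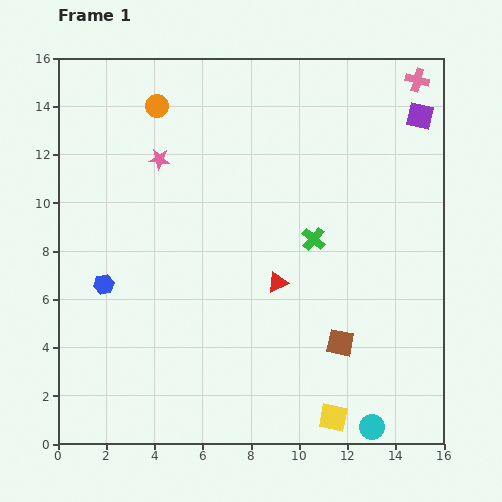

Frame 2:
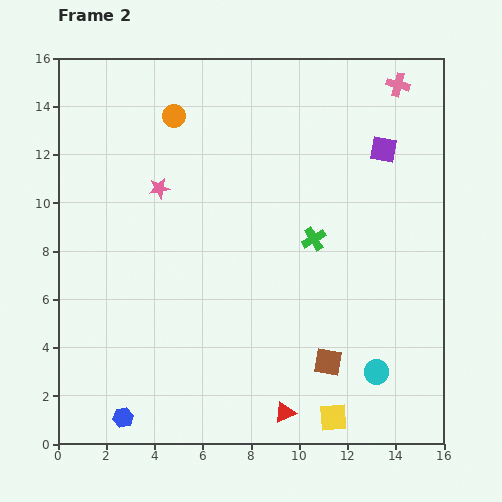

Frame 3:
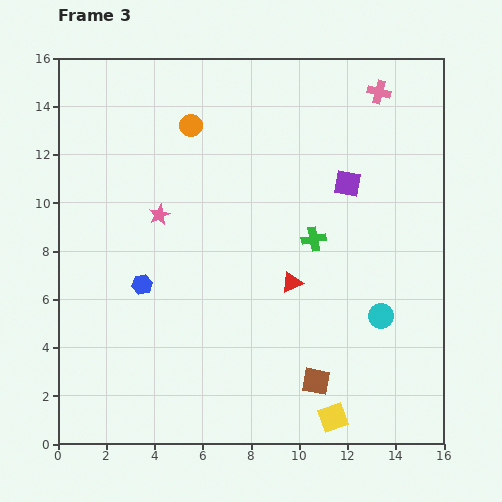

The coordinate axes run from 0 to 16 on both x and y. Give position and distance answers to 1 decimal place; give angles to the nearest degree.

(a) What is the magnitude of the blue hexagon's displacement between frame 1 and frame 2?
5.6

The blue hexagon moved from (1.9, 6.6) to (2.7, 1.1), a distance of √(0.8² + 5.5²) ≈ 5.6.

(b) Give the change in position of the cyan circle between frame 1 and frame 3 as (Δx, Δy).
(0.4, 4.6)

The cyan circle was at (13.0, 0.7) in frame 1 and (13.4, 5.3) in frame 3.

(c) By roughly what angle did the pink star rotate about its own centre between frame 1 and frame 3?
30° counter-clockwise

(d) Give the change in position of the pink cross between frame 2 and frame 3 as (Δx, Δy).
(-0.8, -0.3)

The pink cross was at (14.1, 14.9) in frame 2 and (13.3, 14.6) in frame 3.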